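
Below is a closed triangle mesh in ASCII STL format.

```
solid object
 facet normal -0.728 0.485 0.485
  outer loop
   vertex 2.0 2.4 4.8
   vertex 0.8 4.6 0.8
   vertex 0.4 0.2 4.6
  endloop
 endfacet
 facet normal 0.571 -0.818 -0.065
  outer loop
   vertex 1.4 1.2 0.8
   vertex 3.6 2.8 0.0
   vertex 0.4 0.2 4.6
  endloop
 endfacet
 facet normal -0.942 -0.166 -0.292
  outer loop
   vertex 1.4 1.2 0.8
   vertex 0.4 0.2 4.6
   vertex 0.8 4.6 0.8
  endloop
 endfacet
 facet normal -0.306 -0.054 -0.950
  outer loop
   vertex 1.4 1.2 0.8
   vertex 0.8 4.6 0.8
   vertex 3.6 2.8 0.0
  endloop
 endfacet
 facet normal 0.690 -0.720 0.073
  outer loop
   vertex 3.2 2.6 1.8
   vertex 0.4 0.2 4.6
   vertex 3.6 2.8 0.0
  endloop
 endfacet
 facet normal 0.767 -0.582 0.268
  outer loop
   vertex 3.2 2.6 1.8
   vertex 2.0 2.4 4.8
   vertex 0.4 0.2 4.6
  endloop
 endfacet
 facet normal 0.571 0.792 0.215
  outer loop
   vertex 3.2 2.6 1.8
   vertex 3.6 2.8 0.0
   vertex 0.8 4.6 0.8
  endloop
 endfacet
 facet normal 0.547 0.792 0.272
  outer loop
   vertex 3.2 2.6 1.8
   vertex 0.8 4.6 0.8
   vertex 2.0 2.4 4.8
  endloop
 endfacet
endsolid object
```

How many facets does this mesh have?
8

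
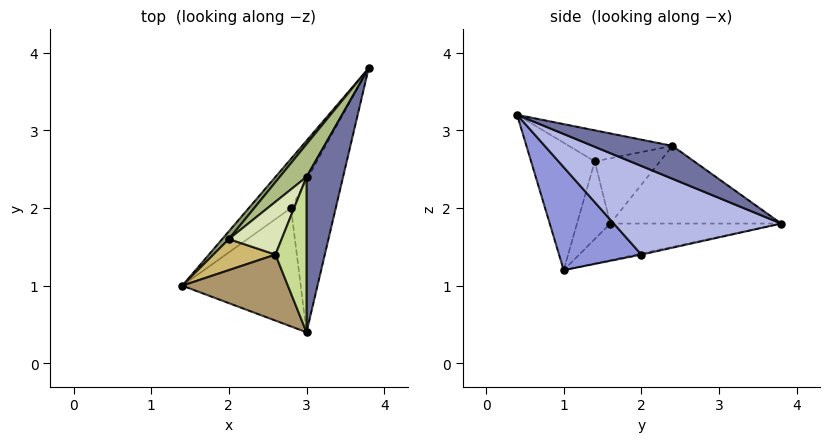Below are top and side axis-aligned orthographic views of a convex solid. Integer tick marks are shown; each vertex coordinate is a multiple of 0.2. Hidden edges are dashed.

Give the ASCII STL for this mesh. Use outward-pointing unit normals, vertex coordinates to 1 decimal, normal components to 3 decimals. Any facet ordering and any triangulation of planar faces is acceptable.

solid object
 facet normal 0.662 0.147 0.735
  outer loop
   vertex 3.0 2.4 2.8
   vertex 3.0 0.4 3.2
   vertex 3.8 3.8 1.8
  endloop
 endfacet
 facet normal -0.026 0.230 -0.973
  outer loop
   vertex 2.8 2.0 1.4
   vertex 1.4 1.0 1.2
   vertex 3.8 3.8 1.8
  endloop
 endfacet
 facet normal 0.520 -0.609 -0.599
  outer loop
   vertex 2.8 2.0 1.4
   vertex 3.0 0.4 3.2
   vertex 1.4 1.0 1.2
  endloop
 endfacet
 facet normal 0.830 -0.368 -0.419
  outer loop
   vertex 2.8 2.0 1.4
   vertex 3.8 3.8 1.8
   vertex 3.0 0.4 3.2
  endloop
 endfacet
 facet normal -0.766 0.627 0.139
  outer loop
   vertex 2.0 1.6 1.8
   vertex 3.8 3.8 1.8
   vertex 1.4 1.0 1.2
  endloop
 endfacet
 facet normal -0.748 0.612 0.258
  outer loop
   vertex 2.0 1.6 1.8
   vertex 3.0 2.4 2.8
   vertex 3.8 3.8 1.8
  endloop
 endfacet
 facet normal -0.700 0.140 0.700
  outer loop
   vertex 2.6 1.4 2.6
   vertex 3.0 0.4 3.2
   vertex 3.0 2.4 2.8
  endloop
 endfacet
 facet normal -0.764 0.182 0.619
  outer loop
   vertex 2.6 1.4 2.6
   vertex 3.0 2.4 2.8
   vertex 2.0 1.6 1.8
  endloop
 endfacet
 facet normal -0.768 0.075 0.637
  outer loop
   vertex 2.6 1.4 2.6
   vertex 1.4 1.0 1.2
   vertex 3.0 0.4 3.2
  endloop
 endfacet
 facet normal -0.772 0.154 0.617
  outer loop
   vertex 2.6 1.4 2.6
   vertex 2.0 1.6 1.8
   vertex 1.4 1.0 1.2
  endloop
 endfacet
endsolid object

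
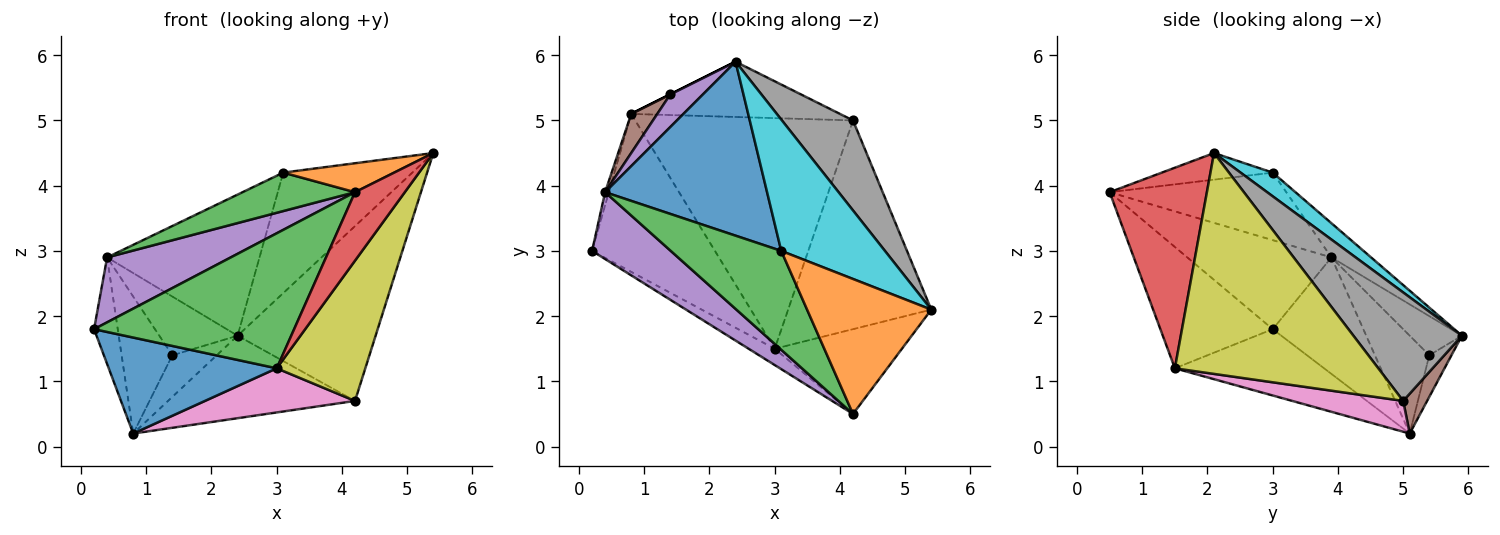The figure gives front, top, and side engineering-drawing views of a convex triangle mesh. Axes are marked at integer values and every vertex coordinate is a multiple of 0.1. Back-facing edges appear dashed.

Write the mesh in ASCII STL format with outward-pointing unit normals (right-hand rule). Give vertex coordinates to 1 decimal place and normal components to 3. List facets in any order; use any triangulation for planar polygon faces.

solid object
 facet normal -0.419 -0.472 -0.776
  outer loop
   vertex 3.0 1.5 1.2
   vertex 0.2 3.0 1.8
   vertex 0.8 5.1 0.2
  endloop
 endfacet
 facet normal -0.967 0.253 -0.031
  outer loop
   vertex 0.4 3.9 2.9
   vertex 0.8 5.1 0.2
   vertex 0.2 3.0 1.8
  endloop
 endfacet
 facet normal -0.487 -0.867 -0.105
  outer loop
   vertex 4.2 0.5 3.9
   vertex 0.2 3.0 1.8
   vertex 3.0 1.5 1.2
  endloop
 endfacet
 facet normal 0.775 -0.397 -0.492
  outer loop
   vertex 4.2 0.5 3.9
   vertex 3.0 1.5 1.2
   vertex 5.4 2.1 4.5
  endloop
 endfacet
 facet normal -0.630 -0.541 0.557
  outer loop
   vertex 4.2 0.5 3.9
   vertex 0.4 3.9 2.9
   vertex 0.2 3.0 1.8
  endloop
 endfacet
 facet normal 0.106 0.826 -0.553
  outer loop
   vertex 4.2 5.0 0.7
   vertex 0.8 5.1 0.2
   vertex 2.4 5.9 1.7
  endloop
 endfacet
 facet normal 0.138 -0.186 -0.973
  outer loop
   vertex 4.2 5.0 0.7
   vertex 3.0 1.5 1.2
   vertex 0.8 5.1 0.2
  endloop
 endfacet
 facet normal 0.573 0.729 0.375
  outer loop
   vertex 4.2 5.0 0.7
   vertex 2.4 5.9 1.7
   vertex 5.4 2.1 4.5
  endloop
 endfacet
 facet normal 0.788 -0.343 -0.511
  outer loop
   vertex 4.2 5.0 0.7
   vertex 5.4 2.1 4.5
   vertex 3.0 1.5 1.2
  endloop
 endfacet
 facet normal 0.166 0.667 0.727
  outer loop
   vertex 3.1 3.0 4.2
   vertex 5.4 2.1 4.5
   vertex 2.4 5.9 1.7
  endloop
 endfacet
 facet normal -0.162 0.622 0.766
  outer loop
   vertex 3.1 3.0 4.2
   vertex 2.4 5.9 1.7
   vertex 0.4 3.9 2.9
  endloop
 endfacet
 facet normal -0.205 -0.205 0.957
  outer loop
   vertex 3.1 3.0 4.2
   vertex 4.2 0.5 3.9
   vertex 5.4 2.1 4.5
  endloop
 endfacet
 facet normal -0.495 -0.315 0.810
  outer loop
   vertex 3.1 3.0 4.2
   vertex 0.4 3.9 2.9
   vertex 4.2 0.5 3.9
  endloop
 endfacet
 facet normal -0.447 0.894 0.000
  outer loop
   vertex 1.4 5.4 1.4
   vertex 2.4 5.9 1.7
   vertex 0.8 5.1 0.2
  endloop
 endfacet
 facet normal -0.504 0.755 0.420
  outer loop
   vertex 1.4 5.4 1.4
   vertex 0.4 3.9 2.9
   vertex 2.4 5.9 1.7
  endloop
 endfacet
 facet normal -0.718 0.670 0.191
  outer loop
   vertex 1.4 5.4 1.4
   vertex 0.8 5.1 0.2
   vertex 0.4 3.9 2.9
  endloop
 endfacet
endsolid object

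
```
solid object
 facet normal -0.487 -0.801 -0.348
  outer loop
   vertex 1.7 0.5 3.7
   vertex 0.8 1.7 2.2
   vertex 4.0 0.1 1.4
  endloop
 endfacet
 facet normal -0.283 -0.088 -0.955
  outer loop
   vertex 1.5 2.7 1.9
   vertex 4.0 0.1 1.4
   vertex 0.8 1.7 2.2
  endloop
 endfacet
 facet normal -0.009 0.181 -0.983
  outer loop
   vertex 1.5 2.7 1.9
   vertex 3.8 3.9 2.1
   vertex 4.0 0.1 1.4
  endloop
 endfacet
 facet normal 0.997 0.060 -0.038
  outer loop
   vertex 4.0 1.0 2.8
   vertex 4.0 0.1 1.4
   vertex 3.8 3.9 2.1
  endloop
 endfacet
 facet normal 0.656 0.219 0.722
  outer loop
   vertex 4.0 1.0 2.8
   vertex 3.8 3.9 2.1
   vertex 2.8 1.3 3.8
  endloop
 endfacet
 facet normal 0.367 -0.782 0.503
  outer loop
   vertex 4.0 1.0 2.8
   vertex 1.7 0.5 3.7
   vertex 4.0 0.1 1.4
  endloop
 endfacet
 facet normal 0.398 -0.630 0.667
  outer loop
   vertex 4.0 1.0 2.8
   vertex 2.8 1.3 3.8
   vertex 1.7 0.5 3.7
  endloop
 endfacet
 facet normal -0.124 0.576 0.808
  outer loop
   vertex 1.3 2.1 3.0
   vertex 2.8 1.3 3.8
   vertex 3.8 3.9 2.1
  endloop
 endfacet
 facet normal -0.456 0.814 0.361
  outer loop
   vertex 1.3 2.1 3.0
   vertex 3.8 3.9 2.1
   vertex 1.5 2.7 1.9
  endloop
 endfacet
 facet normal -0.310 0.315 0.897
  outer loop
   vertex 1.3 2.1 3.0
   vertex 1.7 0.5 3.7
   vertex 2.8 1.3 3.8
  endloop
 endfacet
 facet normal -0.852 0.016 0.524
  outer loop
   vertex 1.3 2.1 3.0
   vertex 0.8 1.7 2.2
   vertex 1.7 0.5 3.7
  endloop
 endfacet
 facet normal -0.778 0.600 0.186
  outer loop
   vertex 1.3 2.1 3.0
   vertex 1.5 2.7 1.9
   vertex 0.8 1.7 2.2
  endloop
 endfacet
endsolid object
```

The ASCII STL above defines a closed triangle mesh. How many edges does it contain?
18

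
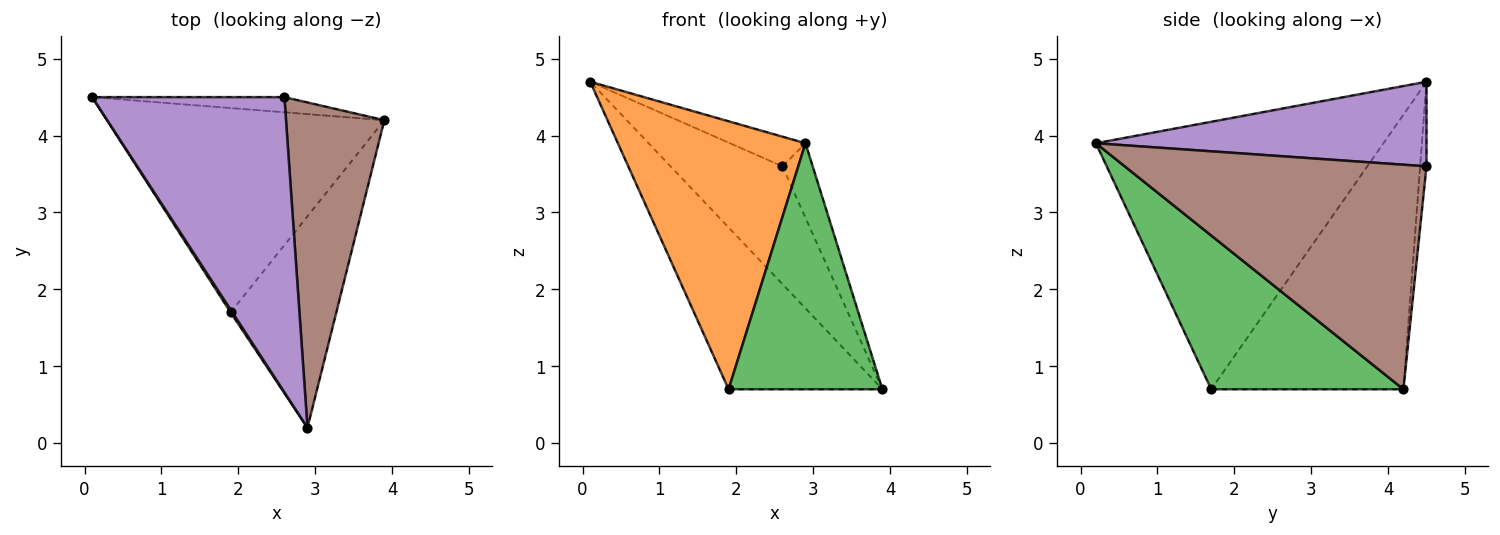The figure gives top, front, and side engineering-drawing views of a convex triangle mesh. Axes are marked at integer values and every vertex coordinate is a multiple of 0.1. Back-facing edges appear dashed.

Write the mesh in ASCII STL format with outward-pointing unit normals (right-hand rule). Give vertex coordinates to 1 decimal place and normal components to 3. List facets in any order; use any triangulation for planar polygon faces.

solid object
 facet normal -0.613 0.491 -0.619
  outer loop
   vertex 1.9 1.7 0.7
   vertex 0.1 4.5 4.7
   vertex 3.9 4.2 0.7
  endloop
 endfacet
 facet normal -0.838 -0.546 0.006
  outer loop
   vertex 1.9 1.7 0.7
   vertex 2.9 0.2 3.9
   vertex 0.1 4.5 4.7
  endloop
 endfacet
 facet normal 0.688 -0.550 -0.473
  outer loop
   vertex 1.9 1.7 0.7
   vertex 3.9 4.2 0.7
   vertex 2.9 0.2 3.9
  endloop
 endfacet
 facet normal -0.056 0.990 -0.128
  outer loop
   vertex 2.6 4.5 3.6
   vertex 3.9 4.2 0.7
   vertex 0.1 4.5 4.7
  endloop
 endfacet
 facet normal 0.401 0.092 0.911
  outer loop
   vertex 2.6 4.5 3.6
   vertex 0.1 4.5 4.7
   vertex 2.9 0.2 3.9
  endloop
 endfacet
 facet normal 0.912 0.092 0.399
  outer loop
   vertex 2.6 4.5 3.6
   vertex 2.9 0.2 3.9
   vertex 3.9 4.2 0.7
  endloop
 endfacet
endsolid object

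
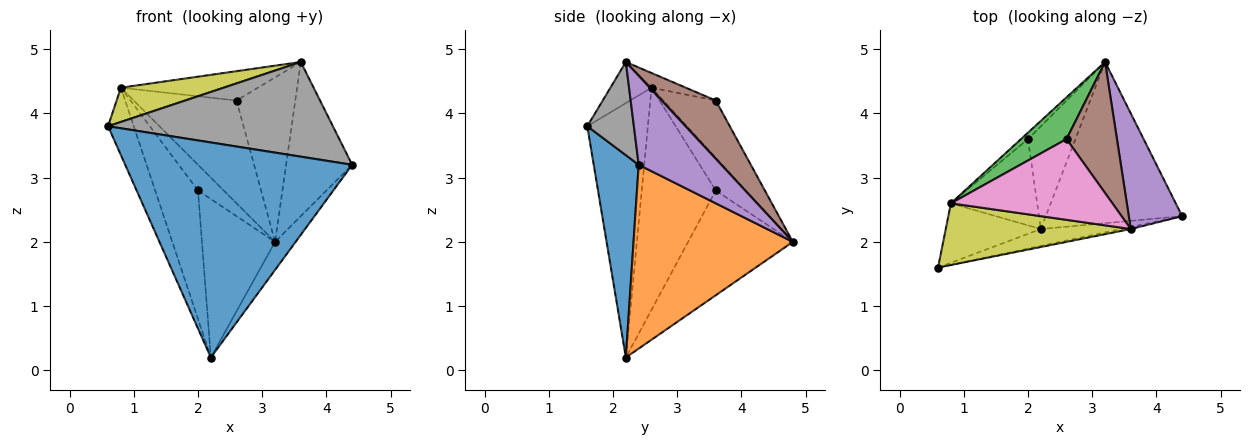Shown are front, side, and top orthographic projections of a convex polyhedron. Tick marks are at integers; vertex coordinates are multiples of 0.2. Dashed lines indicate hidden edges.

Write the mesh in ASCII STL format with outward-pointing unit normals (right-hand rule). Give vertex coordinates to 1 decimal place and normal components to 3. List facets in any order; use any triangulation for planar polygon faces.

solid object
 facet normal 0.194 -0.978 -0.077
  outer loop
   vertex 2.2 2.2 0.2
   vertex 4.4 2.4 3.2
   vertex 0.6 1.6 3.8
  endloop
 endfacet
 facet normal 0.799 0.103 -0.593
  outer loop
   vertex 2.2 2.2 0.2
   vertex 3.2 4.8 2.0
   vertex 4.4 2.4 3.2
  endloop
 endfacet
 facet normal -0.427 0.838 0.340
  outer loop
   vertex 0.8 2.6 4.4
   vertex 2.6 3.6 4.2
   vertex 3.2 4.8 2.0
  endloop
 endfacet
 facet normal -0.870 0.369 -0.325
  outer loop
   vertex 0.8 2.6 4.4
   vertex 2.2 2.2 0.2
   vertex 0.6 1.6 3.8
  endloop
 endfacet
 facet normal 0.707 0.566 0.424
  outer loop
   vertex 3.6 2.2 4.8
   vertex 4.4 2.4 3.2
   vertex 3.2 4.8 2.0
  endloop
 endfacet
 facet normal 0.585 0.634 0.506
  outer loop
   vertex 3.6 2.2 4.8
   vertex 3.2 4.8 2.0
   vertex 2.6 3.6 4.2
  endloop
 endfacet
 facet normal -0.085 0.341 0.936
  outer loop
   vertex 3.6 2.2 4.8
   vertex 2.6 3.6 4.2
   vertex 0.8 2.6 4.4
  endloop
 endfacet
 facet normal 0.203 -0.979 -0.021
  outer loop
   vertex 3.6 2.2 4.8
   vertex 0.6 1.6 3.8
   vertex 4.4 2.4 3.2
  endloop
 endfacet
 facet normal -0.191 -0.477 0.858
  outer loop
   vertex 3.6 2.2 4.8
   vertex 0.8 2.6 4.4
   vertex 0.6 1.6 3.8
  endloop
 endfacet
 facet normal -0.769 0.537 -0.348
  outer loop
   vertex 2.0 3.6 2.8
   vertex 3.2 4.8 2.0
   vertex 2.2 2.2 0.2
  endloop
 endfacet
 facet normal -0.749 0.642 -0.161
  outer loop
   vertex 2.0 3.6 2.8
   vertex 0.8 2.6 4.4
   vertex 3.2 4.8 2.0
  endloop
 endfacet
 facet normal -0.820 0.475 -0.319
  outer loop
   vertex 2.0 3.6 2.8
   vertex 2.2 2.2 0.2
   vertex 0.8 2.6 4.4
  endloop
 endfacet
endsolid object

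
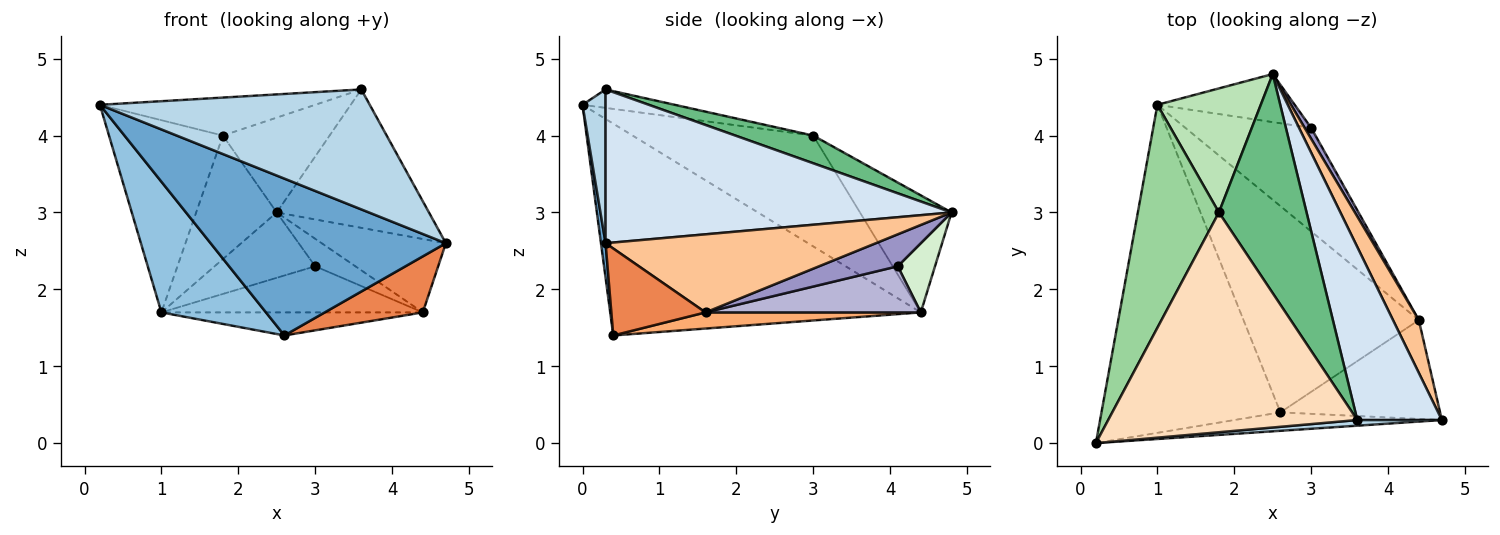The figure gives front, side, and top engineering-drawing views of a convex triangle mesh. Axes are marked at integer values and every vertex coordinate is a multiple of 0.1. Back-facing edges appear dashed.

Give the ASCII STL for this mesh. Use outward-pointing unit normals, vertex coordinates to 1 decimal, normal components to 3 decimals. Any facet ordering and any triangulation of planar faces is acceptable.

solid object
 facet normal 0.019 -0.993 -0.117
  outer loop
   vertex 2.6 0.4 1.4
   vertex 4.7 0.3 2.6
   vertex 0.2 0.0 4.4
  endloop
 endfacet
 facet normal -0.740 -0.249 -0.625
  outer loop
   vertex 1.0 4.4 1.7
   vertex 2.6 0.4 1.4
   vertex 0.2 0.0 4.4
  endloop
 endfacet
 facet normal 0.085 -0.995 0.047
  outer loop
   vertex 3.6 0.3 4.6
   vertex 0.2 0.0 4.4
   vertex 4.7 0.3 2.6
  endloop
 endfacet
 facet normal 0.818 0.360 0.450
  outer loop
   vertex 3.6 0.3 4.6
   vertex 4.7 0.3 2.6
   vertex 2.5 4.8 3.0
  endloop
 endfacet
 facet normal 0.428 -0.446 -0.786
  outer loop
   vertex 4.4 1.6 1.7
   vertex 4.7 0.3 2.6
   vertex 2.6 0.4 1.4
  endloop
 endfacet
 facet normal 0.091 0.111 -0.990
  outer loop
   vertex 4.4 1.6 1.7
   vertex 2.6 0.4 1.4
   vertex 1.0 4.4 1.7
  endloop
 endfacet
 facet normal 0.870 0.400 0.288
  outer loop
   vertex 4.4 1.6 1.7
   vertex 2.5 4.8 3.0
   vertex 4.7 0.3 2.6
  endloop
 endfacet
 facet normal -0.073 0.170 0.983
  outer loop
   vertex 1.8 3.0 4.0
   vertex 0.2 0.0 4.4
   vertex 3.6 0.3 4.6
  endloop
 endfacet
 facet normal 0.278 0.381 0.881
  outer loop
   vertex 1.8 3.0 4.0
   vertex 3.6 0.3 4.6
   vertex 2.5 4.8 3.0
  endloop
 endfacet
 facet normal -0.719 0.454 0.526
  outer loop
   vertex 1.8 3.0 4.0
   vertex 1.0 4.4 1.7
   vertex 0.2 0.0 4.4
  endloop
 endfacet
 facet normal -0.626 0.550 0.553
  outer loop
   vertex 1.8 3.0 4.0
   vertex 2.5 4.8 3.0
   vertex 1.0 4.4 1.7
  endloop
 endfacet
 facet normal 0.286 0.772 -0.568
  outer loop
   vertex 3.0 4.1 2.3
   vertex 1.0 4.4 1.7
   vertex 2.5 4.8 3.0
  endloop
 endfacet
 facet normal 0.876 0.448 0.178
  outer loop
   vertex 3.0 4.1 2.3
   vertex 2.5 4.8 3.0
   vertex 4.4 1.6 1.7
  endloop
 endfacet
 facet normal 0.318 0.386 -0.866
  outer loop
   vertex 3.0 4.1 2.3
   vertex 4.4 1.6 1.7
   vertex 1.0 4.4 1.7
  endloop
 endfacet
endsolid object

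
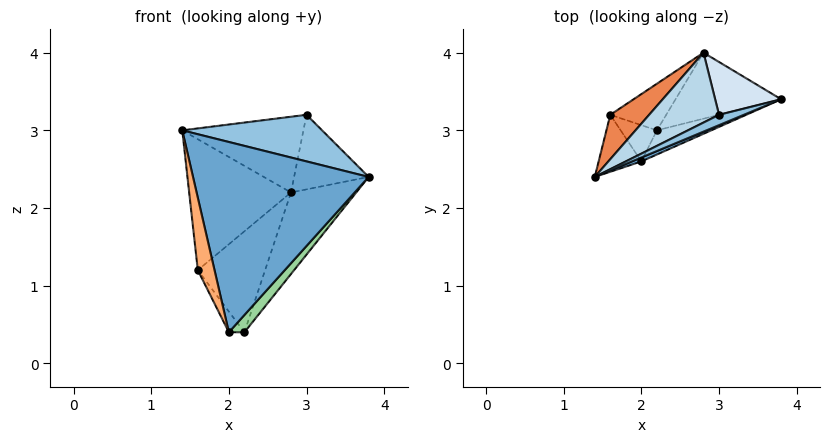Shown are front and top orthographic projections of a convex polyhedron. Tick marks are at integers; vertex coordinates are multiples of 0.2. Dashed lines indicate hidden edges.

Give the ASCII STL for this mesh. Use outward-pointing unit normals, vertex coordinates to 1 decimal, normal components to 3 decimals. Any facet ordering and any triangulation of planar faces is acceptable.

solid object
 facet normal 0.389 -0.921 0.019
  outer loop
   vertex 2.0 2.6 0.4
   vertex 3.8 3.4 2.4
   vertex 1.4 2.4 3.0
  endloop
 endfacet
 facet normal 0.419 -0.887 0.197
  outer loop
   vertex 3.0 3.2 3.2
   vertex 1.4 2.4 3.0
   vertex 3.8 3.4 2.4
  endloop
 endfacet
 facet normal -0.412 0.670 0.618
  outer loop
   vertex 3.0 3.2 3.2
   vertex 2.8 4.0 2.2
   vertex 1.4 2.4 3.0
  endloop
 endfacet
 facet normal 0.350 0.764 0.541
  outer loop
   vertex 3.0 3.2 3.2
   vertex 3.8 3.4 2.4
   vertex 2.8 4.0 2.2
  endloop
 endfacet
 facet normal -0.669 0.704 0.239
  outer loop
   vertex 1.6 3.2 1.2
   vertex 1.4 2.4 3.0
   vertex 2.8 4.0 2.2
  endloop
 endfacet
 facet normal -0.924 -0.301 -0.236
  outer loop
   vertex 1.6 3.2 1.2
   vertex 2.0 2.6 0.4
   vertex 1.4 2.4 3.0
  endloop
 endfacet
 facet normal -0.248 0.880 -0.406
  outer loop
   vertex 2.2 3.0 0.4
   vertex 1.6 3.2 1.2
   vertex 2.8 4.0 2.2
  endloop
 endfacet
 facet normal -0.704 0.352 -0.616
  outer loop
   vertex 2.2 3.0 0.4
   vertex 2.0 2.6 0.4
   vertex 1.6 3.2 1.2
  endloop
 endfacet
 facet normal 0.510 0.669 -0.541
  outer loop
   vertex 2.2 3.0 0.4
   vertex 2.8 4.0 2.2
   vertex 3.8 3.4 2.4
  endloop
 endfacet
 facet normal 0.758 -0.379 -0.531
  outer loop
   vertex 2.2 3.0 0.4
   vertex 3.8 3.4 2.4
   vertex 2.0 2.6 0.4
  endloop
 endfacet
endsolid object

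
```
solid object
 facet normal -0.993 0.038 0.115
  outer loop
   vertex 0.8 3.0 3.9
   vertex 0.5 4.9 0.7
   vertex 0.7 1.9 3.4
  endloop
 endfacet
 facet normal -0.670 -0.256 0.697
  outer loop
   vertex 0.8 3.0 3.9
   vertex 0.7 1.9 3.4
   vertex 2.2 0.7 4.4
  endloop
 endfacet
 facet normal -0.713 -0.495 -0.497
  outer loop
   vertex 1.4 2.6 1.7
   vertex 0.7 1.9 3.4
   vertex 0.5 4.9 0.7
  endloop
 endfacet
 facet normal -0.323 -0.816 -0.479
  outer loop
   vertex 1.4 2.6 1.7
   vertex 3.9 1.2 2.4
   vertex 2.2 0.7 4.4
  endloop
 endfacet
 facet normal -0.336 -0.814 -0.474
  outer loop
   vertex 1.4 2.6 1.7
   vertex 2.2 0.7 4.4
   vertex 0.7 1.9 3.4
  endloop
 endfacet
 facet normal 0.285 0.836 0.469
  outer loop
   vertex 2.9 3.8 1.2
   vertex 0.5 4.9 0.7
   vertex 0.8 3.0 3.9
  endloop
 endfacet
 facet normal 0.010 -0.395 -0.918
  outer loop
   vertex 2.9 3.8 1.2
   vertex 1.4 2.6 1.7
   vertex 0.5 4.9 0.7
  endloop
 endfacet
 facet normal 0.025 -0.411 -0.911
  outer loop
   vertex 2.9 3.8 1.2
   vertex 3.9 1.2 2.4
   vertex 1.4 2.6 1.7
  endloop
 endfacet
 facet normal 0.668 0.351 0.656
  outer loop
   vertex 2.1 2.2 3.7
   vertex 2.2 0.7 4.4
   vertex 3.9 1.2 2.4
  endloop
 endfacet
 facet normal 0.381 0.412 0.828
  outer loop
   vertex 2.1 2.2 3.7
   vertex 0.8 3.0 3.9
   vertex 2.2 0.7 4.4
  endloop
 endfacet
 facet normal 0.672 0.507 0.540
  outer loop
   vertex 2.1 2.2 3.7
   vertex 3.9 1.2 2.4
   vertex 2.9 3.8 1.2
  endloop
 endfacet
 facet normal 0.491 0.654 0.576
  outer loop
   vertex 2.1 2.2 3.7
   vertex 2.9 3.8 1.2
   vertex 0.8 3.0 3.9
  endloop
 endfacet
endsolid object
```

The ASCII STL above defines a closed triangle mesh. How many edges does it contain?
18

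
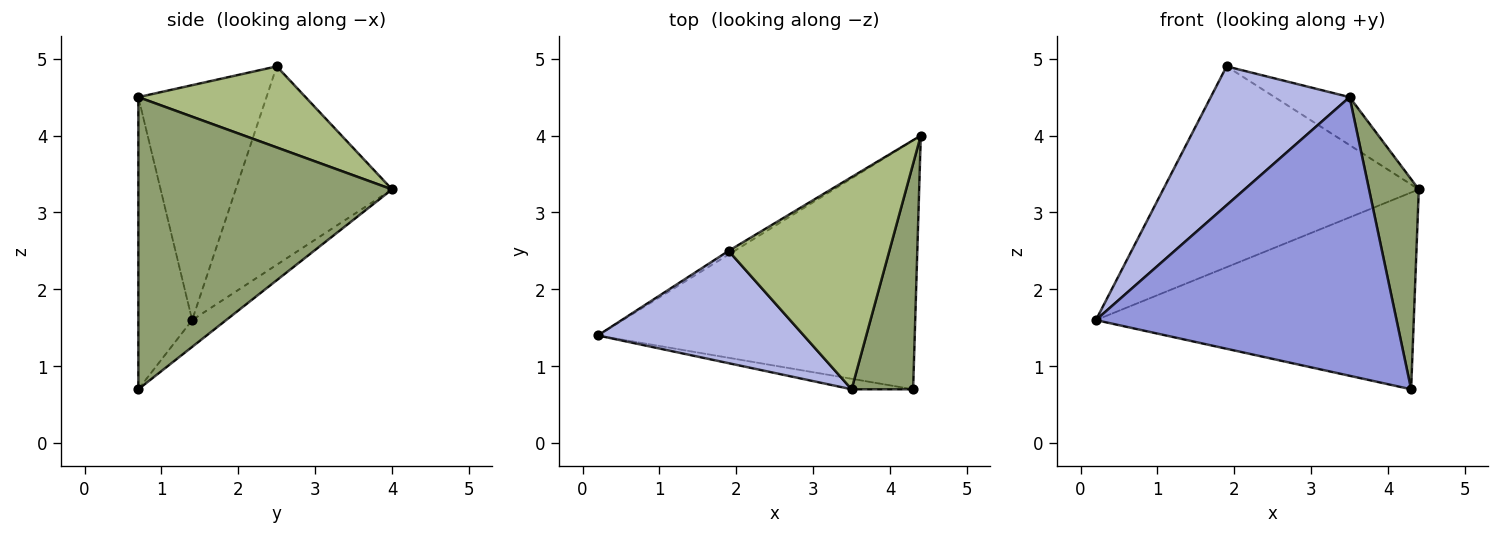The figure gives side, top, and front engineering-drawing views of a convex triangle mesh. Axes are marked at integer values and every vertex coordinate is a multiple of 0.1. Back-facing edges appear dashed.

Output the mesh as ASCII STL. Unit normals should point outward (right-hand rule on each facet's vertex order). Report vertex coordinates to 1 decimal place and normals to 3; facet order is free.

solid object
 facet normal -0.066 0.619 -0.783
  outer loop
   vertex 4.3 0.7 0.7
   vertex 0.2 1.4 1.6
   vertex 4.4 4.0 3.3
  endloop
 endfacet
 facet normal -0.522 0.853 -0.016
  outer loop
   vertex 1.9 2.5 4.9
   vertex 4.4 4.0 3.3
   vertex 0.2 1.4 1.6
  endloop
 endfacet
 facet normal -0.176 -0.984 -0.037
  outer loop
   vertex 3.5 0.7 4.5
   vertex 0.2 1.4 1.6
   vertex 4.3 0.7 0.7
  endloop
 endfacet
 facet normal -0.583 -0.632 0.511
  outer loop
   vertex 3.5 0.7 4.5
   vertex 1.9 2.5 4.9
   vertex 0.2 1.4 1.6
  endloop
 endfacet
 facet normal 0.961 -0.189 0.202
  outer loop
   vertex 3.5 0.7 4.5
   vertex 4.3 0.7 0.7
   vertex 4.4 4.0 3.3
  endloop
 endfacet
 facet normal 0.441 0.198 0.875
  outer loop
   vertex 3.5 0.7 4.5
   vertex 4.4 4.0 3.3
   vertex 1.9 2.5 4.9
  endloop
 endfacet
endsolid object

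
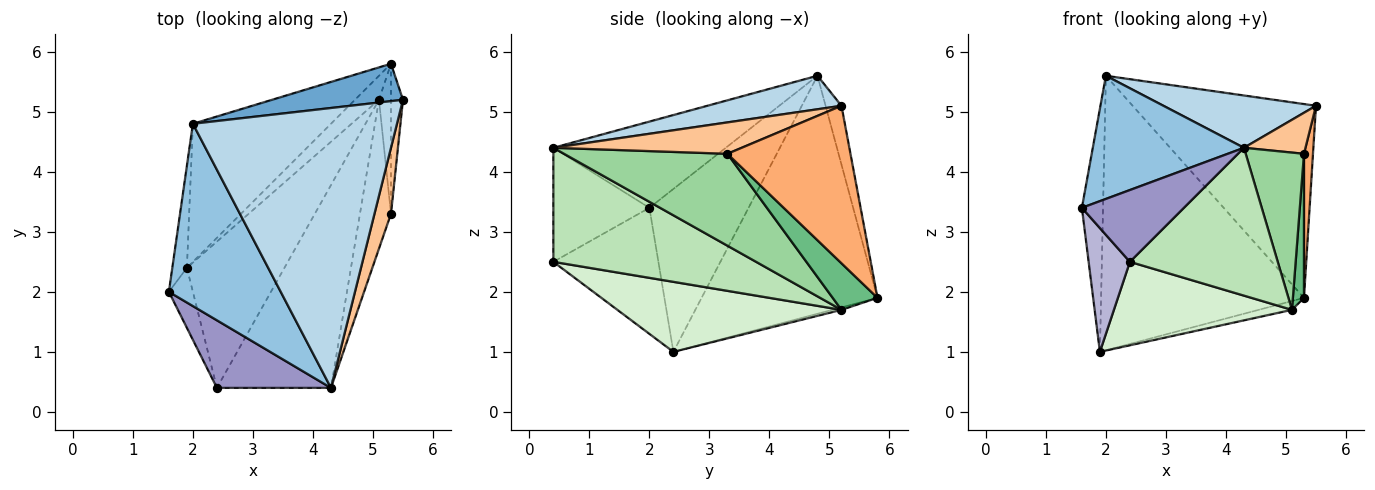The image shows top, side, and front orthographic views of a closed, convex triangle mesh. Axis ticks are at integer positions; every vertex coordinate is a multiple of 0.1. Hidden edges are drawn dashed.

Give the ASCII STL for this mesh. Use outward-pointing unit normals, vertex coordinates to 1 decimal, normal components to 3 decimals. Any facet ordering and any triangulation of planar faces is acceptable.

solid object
 facet normal -0.085 0.978 0.189
  outer loop
   vertex 5.3 5.8 1.9
   vertex 2.0 4.8 5.6
   vertex 5.5 5.2 5.1
  endloop
 endfacet
 facet normal -0.538 -0.472 0.698
  outer loop
   vertex 4.3 0.4 4.4
   vertex 2.0 4.8 5.6
   vertex 1.6 2.0 3.4
  endloop
 endfacet
 facet normal 0.159 -0.181 0.970
  outer loop
   vertex 4.3 0.4 4.4
   vertex 5.5 5.2 5.1
   vertex 2.0 4.8 5.6
  endloop
 endfacet
 facet normal -0.974 0.208 -0.087
  outer loop
   vertex 1.9 2.4 1.0
   vertex 1.6 2.0 3.4
   vertex 2.0 4.8 5.6
  endloop
 endfacet
 facet normal -0.612 0.706 -0.355
  outer loop
   vertex 1.9 2.4 1.0
   vertex 2.0 4.8 5.6
   vertex 5.3 5.8 1.9
  endloop
 endfacet
 facet normal 0.994 -0.073 -0.076
  outer loop
   vertex 5.3 3.3 4.3
   vertex 5.3 5.8 1.9
   vertex 5.5 5.2 5.1
  endloop
 endfacet
 facet normal 0.850 -0.278 0.447
  outer loop
   vertex 5.3 3.3 4.3
   vertex 5.5 5.2 5.1
   vertex 4.3 0.4 4.4
  endloop
 endfacet
 facet normal -0.096 0.343 -0.934
  outer loop
   vertex 5.1 5.2 1.7
   vertex 1.9 2.4 1.0
   vertex 5.3 5.8 1.9
  endloop
 endfacet
 facet normal 0.942 -0.233 -0.243
  outer loop
   vertex 5.1 5.2 1.7
   vertex 5.3 5.8 1.9
   vertex 5.3 3.3 4.3
  endloop
 endfacet
 facet normal 0.898 -0.320 -0.303
  outer loop
   vertex 5.1 5.2 1.7
   vertex 5.3 3.3 4.3
   vertex 4.3 0.4 4.4
  endloop
 endfacet
 facet normal 0.628 -0.458 -0.628
  outer loop
   vertex 2.4 0.4 2.5
   vertex 5.1 5.2 1.7
   vertex 4.3 0.4 4.4
  endloop
 endfacet
 facet normal 0.529 -0.420 -0.737
  outer loop
   vertex 2.4 0.4 2.5
   vertex 1.9 2.4 1.0
   vertex 5.1 5.2 1.7
  endloop
 endfacet
 facet normal -0.565 -0.601 0.565
  outer loop
   vertex 2.4 0.4 2.5
   vertex 4.3 0.4 4.4
   vertex 1.6 2.0 3.4
  endloop
 endfacet
 facet normal -0.916 -0.360 -0.175
  outer loop
   vertex 2.4 0.4 2.5
   vertex 1.6 2.0 3.4
   vertex 1.9 2.4 1.0
  endloop
 endfacet
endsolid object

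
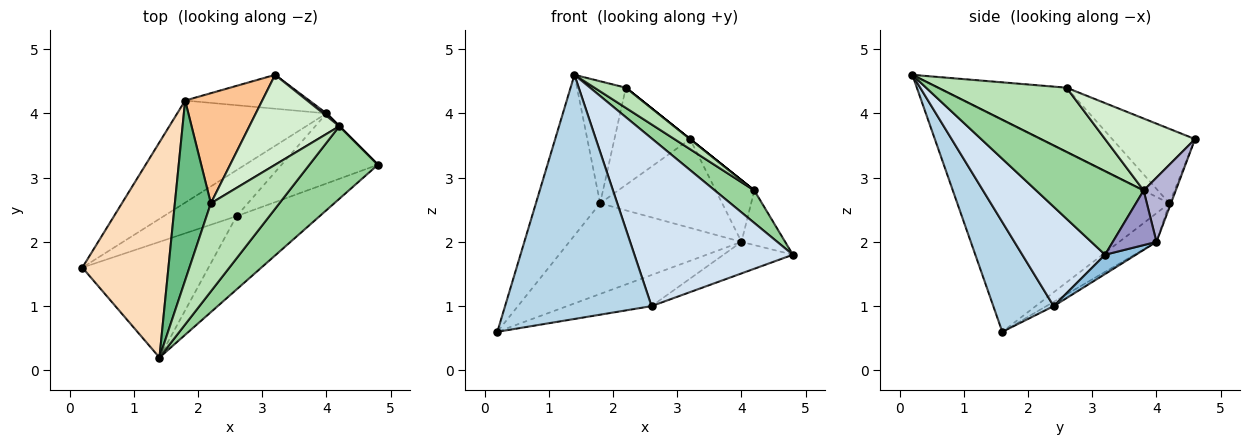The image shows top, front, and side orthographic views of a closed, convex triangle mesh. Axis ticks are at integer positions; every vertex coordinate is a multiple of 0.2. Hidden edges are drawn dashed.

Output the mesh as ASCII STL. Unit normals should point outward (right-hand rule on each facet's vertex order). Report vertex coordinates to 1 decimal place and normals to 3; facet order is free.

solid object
 facet normal -0.049 0.560 -0.827
  outer loop
   vertex 2.6 2.4 1.0
   vertex 0.2 1.6 0.6
   vertex 4.0 4.0 2.0
  endloop
 endfacet
 facet normal 0.179 0.404 -0.897
  outer loop
   vertex 2.6 2.4 1.0
   vertex 4.0 4.0 2.0
   vertex 4.8 3.2 1.8
  endloop
 endfacet
 facet normal 0.349 -0.847 -0.401
  outer loop
   vertex 2.6 2.4 1.0
   vertex 1.4 0.2 4.6
   vertex 0.2 1.6 0.6
  endloop
 endfacet
 facet normal 0.432 -0.826 -0.361
  outer loop
   vertex 2.6 2.4 1.0
   vertex 4.8 3.2 1.8
   vertex 1.4 0.2 4.6
  endloop
 endfacet
 facet normal -0.142 0.657 -0.740
  outer loop
   vertex 1.8 4.2 2.6
   vertex 4.0 4.0 2.0
   vertex 0.2 1.6 0.6
  endloop
 endfacet
 facet normal -0.012 0.934 -0.356
  outer loop
   vertex 1.8 4.2 2.6
   vertex 3.2 4.6 3.6
   vertex 4.0 4.0 2.0
  endloop
 endfacet
 facet normal -0.587 0.536 0.607
  outer loop
   vertex 1.8 4.2 2.6
   vertex 2.2 2.6 4.4
   vertex 3.2 4.6 3.6
  endloop
 endfacet
 facet normal -0.892 0.270 0.362
  outer loop
   vertex 1.8 4.2 2.6
   vertex 0.2 1.6 0.6
   vertex 1.4 0.2 4.6
  endloop
 endfacet
 facet normal -0.828 0.315 0.464
  outer loop
   vertex 1.8 4.2 2.6
   vertex 1.4 0.2 4.6
   vertex 2.2 2.6 4.4
  endloop
 endfacet
 facet normal 0.744 -0.273 0.610
  outer loop
   vertex 4.2 3.8 2.8
   vertex 1.4 0.2 4.6
   vertex 4.8 3.2 1.8
  endloop
 endfacet
 facet normal 0.675 -0.165 0.720
  outer loop
   vertex 4.2 3.8 2.8
   vertex 2.2 2.6 4.4
   vertex 1.4 0.2 4.6
  endloop
 endfacet
 facet normal 0.625 0.000 0.781
  outer loop
   vertex 4.2 3.8 2.8
   vertex 3.2 4.6 3.6
   vertex 2.2 2.6 4.4
  endloop
 endfacet
 facet normal 0.707 0.707 0.000
  outer loop
   vertex 4.2 3.8 2.8
   vertex 4.8 3.2 1.8
   vertex 4.0 4.0 2.0
  endloop
 endfacet
 facet normal 0.640 0.768 0.032
  outer loop
   vertex 4.2 3.8 2.8
   vertex 4.0 4.0 2.0
   vertex 3.2 4.6 3.6
  endloop
 endfacet
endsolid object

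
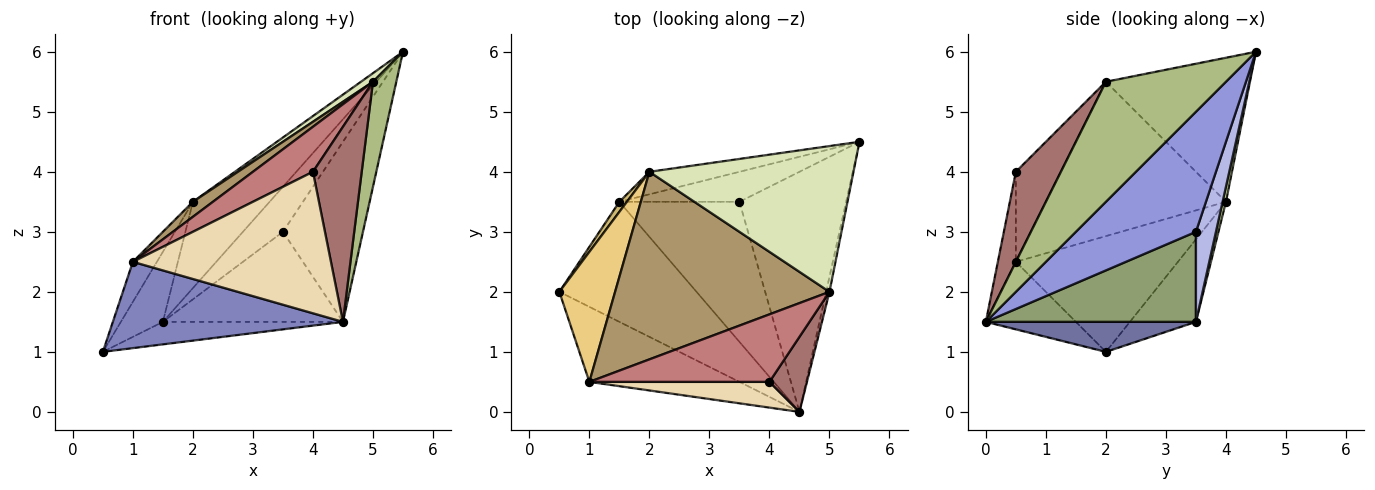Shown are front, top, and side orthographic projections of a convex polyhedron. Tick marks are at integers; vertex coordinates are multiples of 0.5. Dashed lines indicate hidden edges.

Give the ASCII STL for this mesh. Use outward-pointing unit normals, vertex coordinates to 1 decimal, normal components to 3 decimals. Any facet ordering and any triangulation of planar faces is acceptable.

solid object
 facet normal 0.210 0.180 -0.961
  outer loop
   vertex 1.5 3.5 1.5
   vertex 4.5 0.0 1.5
   vertex 0.5 2.0 1.0
  endloop
 endfacet
 facet normal -0.283 -0.724 -0.629
  outer loop
   vertex 1.0 0.5 2.5
   vertex 0.5 2.0 1.0
   vertex 4.5 0.0 1.5
  endloop
 endfacet
 facet normal 0.669 0.446 -0.595
  outer loop
   vertex 3.5 3.5 3.0
   vertex 5.5 4.5 6.0
   vertex 4.5 0.0 1.5
  endloop
 endfacet
 facet normal 0.384 0.768 -0.512
  outer loop
   vertex 3.5 3.5 3.0
   vertex 1.5 3.5 1.5
   vertex 5.5 4.5 6.0
  endloop
 endfacet
 facet normal 0.534 0.457 -0.711
  outer loop
   vertex 3.5 3.5 3.0
   vertex 4.5 0.0 1.5
   vertex 1.5 3.5 1.5
  endloop
 endfacet
 facet normal 0.981 -0.191 -0.027
  outer loop
   vertex 5.0 2.0 5.5
   vertex 4.5 0.0 1.5
   vertex 5.5 4.5 6.0
  endloop
 endfacet
 facet normal 0.042 0.967 -0.252
  outer loop
   vertex 2.0 4.0 3.5
   vertex 5.5 4.5 6.0
   vertex 1.5 3.5 1.5
  endloop
 endfacet
 facet normal -0.576 -0.048 0.816
  outer loop
   vertex 2.0 4.0 3.5
   vertex 5.0 2.0 5.5
   vertex 5.5 4.5 6.0
  endloop
 endfacet
 facet normal -0.583 -0.065 0.810
  outer loop
   vertex 2.0 4.0 3.5
   vertex 1.0 0.5 2.5
   vertex 5.0 2.0 5.5
  endloop
 endfacet
 facet normal -0.841 0.535 0.076
  outer loop
   vertex 2.0 4.0 3.5
   vertex 1.5 3.5 1.5
   vertex 0.5 2.0 1.0
  endloop
 endfacet
 facet normal -0.893 0.132 0.430
  outer loop
   vertex 2.0 4.0 3.5
   vertex 0.5 2.0 1.0
   vertex 1.0 0.5 2.5
  endloop
 endfacet
 facet normal -0.089 -0.980 0.178
  outer loop
   vertex 4.0 0.5 4.0
   vertex 1.0 0.5 2.5
   vertex 4.5 0.0 1.5
  endloop
 endfacet
 facet normal 0.653 -0.707 0.272
  outer loop
   vertex 4.0 0.5 4.0
   vertex 4.5 0.0 1.5
   vertex 5.0 2.0 5.5
  endloop
 endfacet
 facet normal -0.384 -0.512 0.768
  outer loop
   vertex 4.0 0.5 4.0
   vertex 5.0 2.0 5.5
   vertex 1.0 0.5 2.5
  endloop
 endfacet
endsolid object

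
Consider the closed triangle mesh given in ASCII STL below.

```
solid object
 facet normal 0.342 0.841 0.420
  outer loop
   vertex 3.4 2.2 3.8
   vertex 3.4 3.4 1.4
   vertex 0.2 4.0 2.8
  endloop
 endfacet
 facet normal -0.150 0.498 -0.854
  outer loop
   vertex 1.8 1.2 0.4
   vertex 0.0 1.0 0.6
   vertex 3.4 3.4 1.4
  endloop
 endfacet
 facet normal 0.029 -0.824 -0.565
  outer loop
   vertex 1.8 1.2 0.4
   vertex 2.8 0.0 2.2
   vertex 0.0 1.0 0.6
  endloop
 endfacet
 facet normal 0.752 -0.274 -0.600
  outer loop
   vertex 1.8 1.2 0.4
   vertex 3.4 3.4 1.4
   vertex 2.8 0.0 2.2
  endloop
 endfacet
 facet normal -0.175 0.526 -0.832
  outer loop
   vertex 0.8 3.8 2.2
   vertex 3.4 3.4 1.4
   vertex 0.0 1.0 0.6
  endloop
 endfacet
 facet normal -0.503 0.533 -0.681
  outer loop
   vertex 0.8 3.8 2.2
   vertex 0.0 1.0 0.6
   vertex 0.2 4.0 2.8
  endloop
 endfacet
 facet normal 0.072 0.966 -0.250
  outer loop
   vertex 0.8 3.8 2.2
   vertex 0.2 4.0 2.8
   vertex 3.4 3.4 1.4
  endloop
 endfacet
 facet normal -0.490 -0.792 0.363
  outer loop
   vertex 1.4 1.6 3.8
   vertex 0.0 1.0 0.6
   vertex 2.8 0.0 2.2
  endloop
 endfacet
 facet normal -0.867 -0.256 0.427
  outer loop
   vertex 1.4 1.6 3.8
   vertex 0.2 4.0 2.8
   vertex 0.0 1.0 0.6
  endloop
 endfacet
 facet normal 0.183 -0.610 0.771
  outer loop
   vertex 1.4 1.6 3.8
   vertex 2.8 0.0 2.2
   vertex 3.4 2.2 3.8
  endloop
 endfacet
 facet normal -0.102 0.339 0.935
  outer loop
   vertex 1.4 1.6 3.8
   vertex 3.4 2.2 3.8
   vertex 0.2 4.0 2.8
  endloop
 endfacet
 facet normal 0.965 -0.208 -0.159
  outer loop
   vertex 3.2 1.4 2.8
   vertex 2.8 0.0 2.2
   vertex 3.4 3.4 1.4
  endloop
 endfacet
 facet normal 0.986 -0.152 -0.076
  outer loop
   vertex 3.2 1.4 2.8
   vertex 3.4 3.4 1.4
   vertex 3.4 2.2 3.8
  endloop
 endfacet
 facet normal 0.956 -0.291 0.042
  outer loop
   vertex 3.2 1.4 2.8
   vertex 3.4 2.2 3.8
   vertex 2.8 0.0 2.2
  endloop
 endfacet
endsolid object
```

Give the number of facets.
14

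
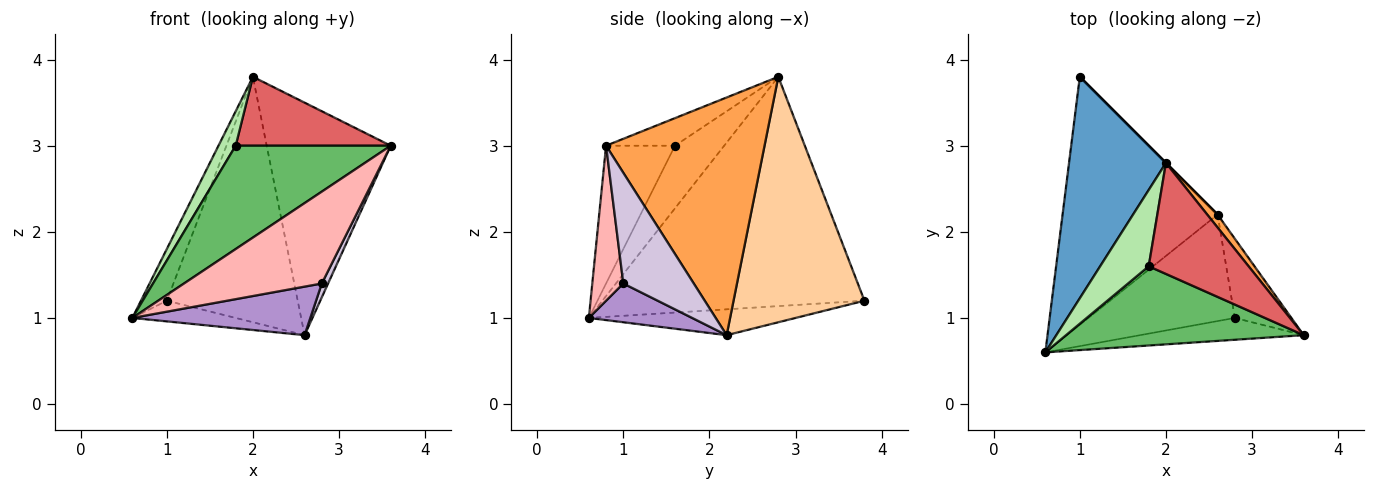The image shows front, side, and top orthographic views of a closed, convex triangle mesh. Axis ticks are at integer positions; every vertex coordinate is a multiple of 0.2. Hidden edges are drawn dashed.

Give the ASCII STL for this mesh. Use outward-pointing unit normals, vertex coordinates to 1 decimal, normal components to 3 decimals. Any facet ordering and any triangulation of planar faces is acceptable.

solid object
 facet normal -0.917 0.090 0.388
  outer loop
   vertex 2.0 2.8 3.8
   vertex 1.0 3.8 1.2
   vertex 0.6 0.6 1.0
  endloop
 endfacet
 facet normal -0.164 0.082 -0.983
  outer loop
   vertex 2.6 2.2 0.8
   vertex 0.6 0.6 1.0
   vertex 1.0 3.8 1.2
  endloop
 endfacet
 facet normal 0.787 0.616 0.034
  outer loop
   vertex 2.6 2.2 0.8
   vertex 2.0 2.8 3.8
   vertex 3.6 0.8 3.0
  endloop
 endfacet
 facet normal 0.707 0.707 0.000
  outer loop
   vertex 2.6 2.2 0.8
   vertex 1.0 3.8 1.2
   vertex 2.0 2.8 3.8
  endloop
 endfacet
 facet normal -0.333 -0.748 0.574
  outer loop
   vertex 1.8 1.6 3.0
   vertex 0.6 0.6 1.0
   vertex 3.6 0.8 3.0
  endloop
 endfacet
 facet normal -0.762 -0.267 0.590
  outer loop
   vertex 1.8 1.6 3.0
   vertex 2.0 2.8 3.8
   vertex 0.6 0.6 1.0
  endloop
 endfacet
 facet normal -0.228 -0.513 0.827
  outer loop
   vertex 1.8 1.6 3.0
   vertex 3.6 0.8 3.0
   vertex 2.0 2.8 3.8
  endloop
 endfacet
 facet normal 0.214 -0.950 -0.226
  outer loop
   vertex 2.8 1.0 1.4
   vertex 3.6 0.8 3.0
   vertex 0.6 0.6 1.0
  endloop
 endfacet
 facet normal 0.234 -0.403 -0.885
  outer loop
   vertex 2.8 1.0 1.4
   vertex 0.6 0.6 1.0
   vertex 2.6 2.2 0.8
  endloop
 endfacet
 facet normal 0.888 -0.079 -0.454
  outer loop
   vertex 2.8 1.0 1.4
   vertex 2.6 2.2 0.8
   vertex 3.6 0.8 3.0
  endloop
 endfacet
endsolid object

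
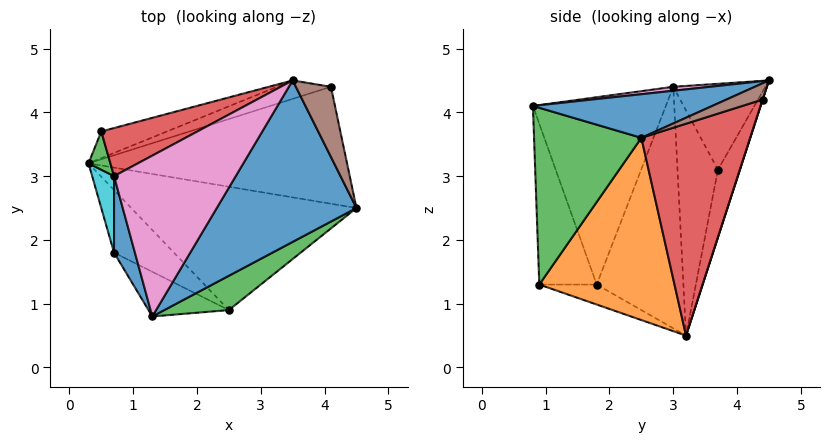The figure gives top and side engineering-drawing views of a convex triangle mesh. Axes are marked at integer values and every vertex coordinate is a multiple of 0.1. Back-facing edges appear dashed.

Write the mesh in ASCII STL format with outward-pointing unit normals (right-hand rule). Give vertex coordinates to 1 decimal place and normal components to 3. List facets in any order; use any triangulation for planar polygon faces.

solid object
 facet normal 0.287 -0.270 0.919
  outer loop
   vertex 3.5 4.5 4.5
   vertex 1.3 0.8 4.1
   vertex 4.5 2.5 3.6
  endloop
 endfacet
 facet normal 0.597 0.314 -0.738
  outer loop
   vertex 2.5 0.9 1.3
   vertex 0.3 3.2 0.5
   vertex 4.5 2.5 3.6
  endloop
 endfacet
 facet normal 0.483 -0.858 0.176
  outer loop
   vertex 2.5 0.9 1.3
   vertex 4.5 2.5 3.6
   vertex 1.3 0.8 4.1
  endloop
 endfacet
 facet normal 0.593 0.353 -0.724
  outer loop
   vertex 4.1 4.4 4.2
   vertex 4.5 2.5 3.6
   vertex 0.3 3.2 0.5
  endloop
 endfacet
 facet normal 0.003 0.950 -0.311
  outer loop
   vertex 4.1 4.4 4.2
   vertex 0.3 3.2 0.5
   vertex 3.5 4.5 4.5
  endloop
 endfacet
 facet normal 0.413 -0.194 0.890
  outer loop
   vertex 4.1 4.4 4.2
   vertex 3.5 4.5 4.5
   vertex 4.5 2.5 3.6
  endloop
 endfacet
 facet normal 0.032 -0.126 0.991
  outer loop
   vertex 0.7 3.0 4.4
   vertex 1.3 0.8 4.1
   vertex 3.5 4.5 4.5
  endloop
 endfacet
 facet normal -0.267 -0.535 -0.802
  outer loop
   vertex 0.7 1.8 1.3
   vertex 0.3 3.2 0.5
   vertex 2.5 0.9 1.3
  endloop
 endfacet
 facet normal -0.436 -0.873 -0.218
  outer loop
   vertex 0.7 1.8 1.3
   vertex 2.5 0.9 1.3
   vertex 1.3 0.8 4.1
  endloop
 endfacet
 facet normal -0.970 -0.227 0.088
  outer loop
   vertex 0.7 1.8 1.3
   vertex 0.7 3.0 4.4
   vertex 0.3 3.2 0.5
  endloop
 endfacet
 facet normal -0.955 -0.275 0.106
  outer loop
   vertex 0.7 1.8 1.3
   vertex 1.3 0.8 4.1
   vertex 0.7 3.0 4.4
  endloop
 endfacet
 facet normal -0.178 0.969 -0.173
  outer loop
   vertex 0.5 3.7 3.1
   vertex 3.5 4.5 4.5
   vertex 0.3 3.2 0.5
  endloop
 endfacet
 facet normal -0.990 -0.104 0.096
  outer loop
   vertex 0.5 3.7 3.1
   vertex 0.3 3.2 0.5
   vertex 0.7 3.0 4.4
  endloop
 endfacet
 facet normal -0.428 0.767 0.479
  outer loop
   vertex 0.5 3.7 3.1
   vertex 0.7 3.0 4.4
   vertex 3.5 4.5 4.5
  endloop
 endfacet
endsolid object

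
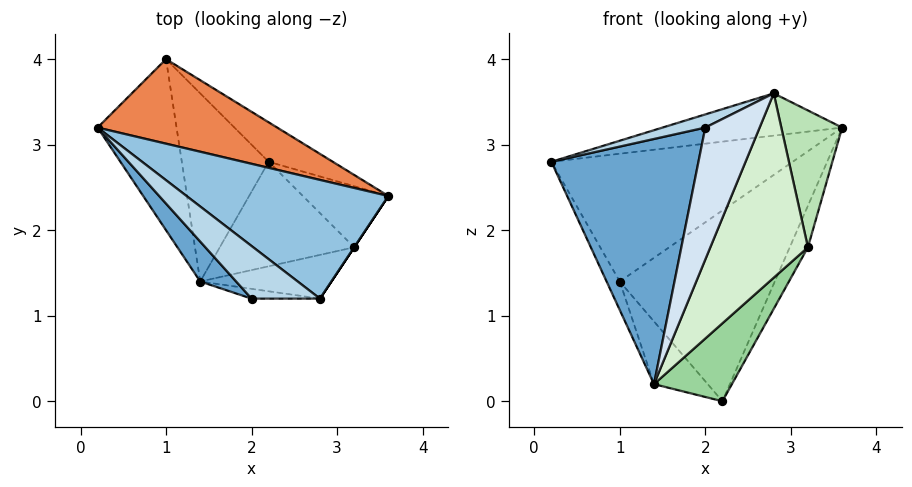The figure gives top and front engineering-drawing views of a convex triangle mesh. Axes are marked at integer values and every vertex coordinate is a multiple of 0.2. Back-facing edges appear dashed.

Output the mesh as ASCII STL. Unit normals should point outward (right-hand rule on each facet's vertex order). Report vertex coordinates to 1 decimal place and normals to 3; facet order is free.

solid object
 facet normal -0.750 -0.653 0.106
  outer loop
   vertex 1.4 1.4 0.2
   vertex 2.0 1.2 3.2
   vertex 0.2 3.2 2.8
  endloop
 endfacet
 facet normal -0.032 0.335 0.942
  outer loop
   vertex 2.8 1.2 3.6
   vertex 3.6 2.4 3.2
   vertex 0.2 3.2 2.8
  endloop
 endfacet
 facet normal -0.436 -0.218 0.873
  outer loop
   vertex 2.8 1.2 3.6
   vertex 0.2 3.2 2.8
   vertex 2.0 1.2 3.2
  endloop
 endfacet
 facet normal 0.037 -0.997 -0.074
  outer loop
   vertex 2.8 1.2 3.6
   vertex 2.0 1.2 3.2
   vertex 1.4 1.4 0.2
  endloop
 endfacet
 facet normal 0.130 0.827 0.547
  outer loop
   vertex 1.0 4.0 1.4
   vertex 0.2 3.2 2.8
   vertex 3.6 2.4 3.2
  endloop
 endfacet
 facet normal 0.596 0.786 -0.163
  outer loop
   vertex 1.0 4.0 1.4
   vertex 3.6 2.4 3.2
   vertex 2.2 2.8 0.0
  endloop
 endfacet
 facet normal -0.884 0.077 -0.461
  outer loop
   vertex 1.0 4.0 1.4
   vertex 1.4 1.4 0.2
   vertex 0.2 3.2 2.8
  endloop
 endfacet
 facet normal -0.620 0.248 -0.744
  outer loop
   vertex 1.0 4.0 1.4
   vertex 2.2 2.8 0.0
   vertex 1.4 1.4 0.2
  endloop
 endfacet
 facet normal 0.899 0.246 -0.362
  outer loop
   vertex 3.2 1.8 1.8
   vertex 2.2 2.8 0.0
   vertex 3.6 2.4 3.2
  endloop
 endfacet
 facet normal 0.646 -0.456 -0.612
  outer loop
   vertex 3.2 1.8 1.8
   vertex 1.4 1.4 0.2
   vertex 2.2 2.8 0.0
  endloop
 endfacet
 facet normal 0.832 -0.555 0.000
  outer loop
   vertex 3.2 1.8 1.8
   vertex 3.6 2.4 3.2
   vertex 2.8 1.2 3.6
  endloop
 endfacet
 facet normal 0.388 -0.897 -0.213
  outer loop
   vertex 3.2 1.8 1.8
   vertex 2.8 1.2 3.6
   vertex 1.4 1.4 0.2
  endloop
 endfacet
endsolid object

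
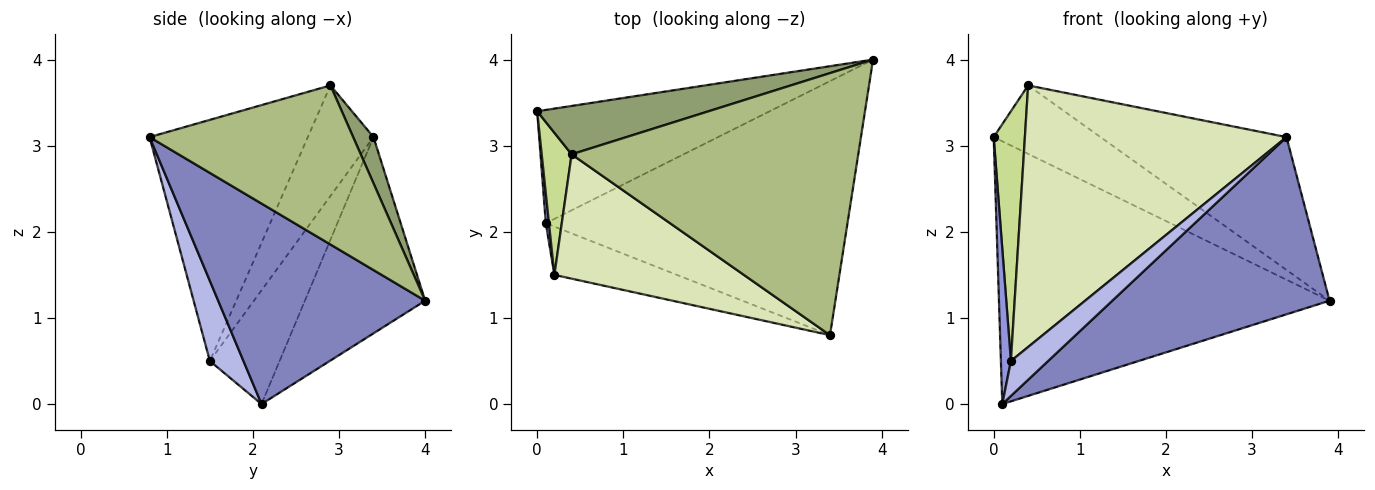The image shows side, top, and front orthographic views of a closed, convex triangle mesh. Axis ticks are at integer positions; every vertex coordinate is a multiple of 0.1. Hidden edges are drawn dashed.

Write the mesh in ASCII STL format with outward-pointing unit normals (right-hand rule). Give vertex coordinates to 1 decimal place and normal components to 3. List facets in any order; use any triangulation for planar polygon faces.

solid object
 facet normal -0.317 0.871 -0.375
  outer loop
   vertex 0.1 2.1 0.0
   vertex 0.0 3.4 3.1
   vertex 3.9 4.0 1.2
  endloop
 endfacet
 facet normal 0.479 -0.502 -0.720
  outer loop
   vertex 0.1 2.1 0.0
   vertex 3.9 4.0 1.2
   vertex 3.4 0.8 3.1
  endloop
 endfacet
 facet normal -0.989 -0.142 0.028
  outer loop
   vertex 0.2 1.5 0.5
   vertex 0.0 3.4 3.1
   vertex 0.1 2.1 0.0
  endloop
 endfacet
 facet normal 0.468 -0.518 -0.716
  outer loop
   vertex 0.2 1.5 0.5
   vertex 0.1 2.1 0.0
   vertex 3.4 0.8 3.1
  endloop
 endfacet
 facet normal 0.154 0.807 0.570
  outer loop
   vertex 0.4 2.9 3.7
   vertex 3.9 4.0 1.2
   vertex 0.0 3.4 3.1
  endloop
 endfacet
 facet normal 0.444 0.405 0.799
  outer loop
   vertex 0.4 2.9 3.7
   vertex 3.4 0.8 3.1
   vertex 3.9 4.0 1.2
  endloop
 endfacet
 facet normal -0.877 -0.417 0.237
  outer loop
   vertex 0.4 2.9 3.7
   vertex 0.0 3.4 3.1
   vertex 0.2 1.5 0.5
  endloop
 endfacet
 facet normal -0.479 -0.793 0.377
  outer loop
   vertex 0.4 2.9 3.7
   vertex 0.2 1.5 0.5
   vertex 3.4 0.8 3.1
  endloop
 endfacet
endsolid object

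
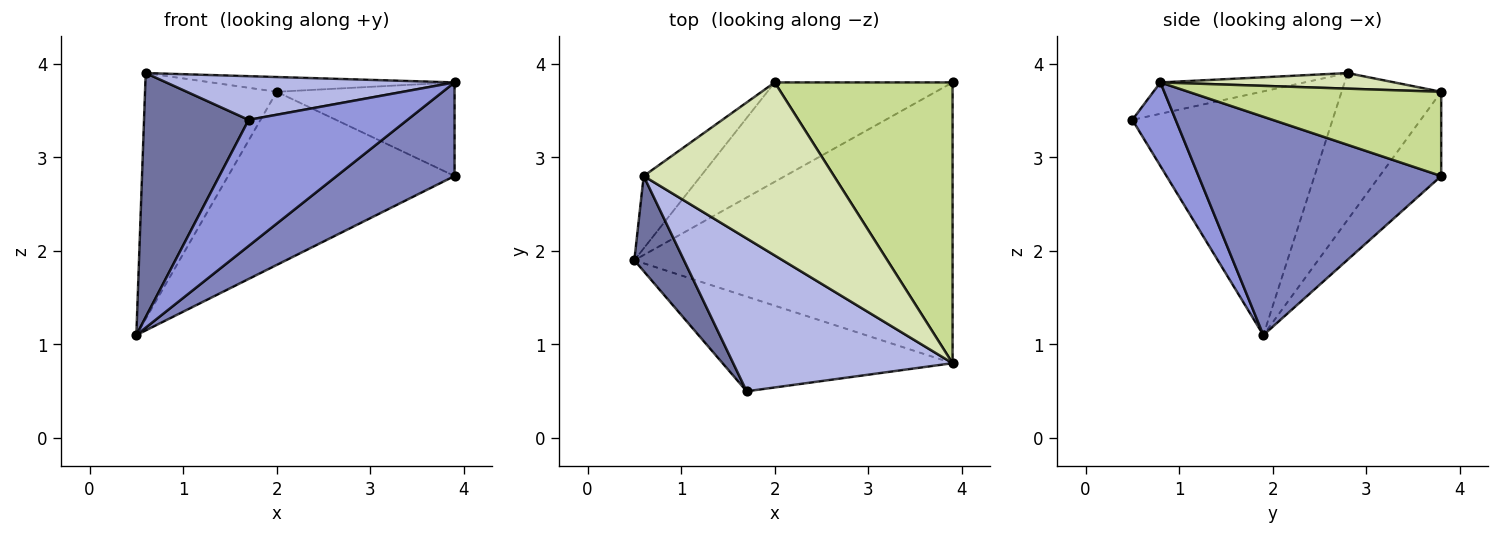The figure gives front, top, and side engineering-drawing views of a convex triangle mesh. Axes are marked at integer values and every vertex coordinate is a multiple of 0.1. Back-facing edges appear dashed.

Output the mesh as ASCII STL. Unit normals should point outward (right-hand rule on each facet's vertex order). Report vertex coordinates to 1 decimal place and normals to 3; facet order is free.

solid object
 facet normal -0.872 -0.456 0.178
  outer loop
   vertex 0.6 2.8 3.9
   vertex 0.5 1.9 1.1
   vertex 1.7 0.5 3.4
  endloop
 endfacet
 facet normal 0.546 -0.265 -0.795
  outer loop
   vertex 3.9 0.8 3.8
   vertex 0.5 1.9 1.1
   vertex 3.9 3.8 2.8
  endloop
 endfacet
 facet normal 0.213 -0.781 -0.587
  outer loop
   vertex 3.9 0.8 3.8
   vertex 1.7 0.5 3.4
   vertex 0.5 1.9 1.1
  endloop
 endfacet
 facet normal -0.136 -0.272 0.953
  outer loop
   vertex 3.9 0.8 3.8
   vertex 0.6 2.8 3.9
   vertex 1.7 0.5 3.4
  endloop
 endfacet
 facet normal -0.229 0.844 -0.484
  outer loop
   vertex 2.0 3.8 3.7
   vertex 3.9 3.8 2.8
   vertex 0.5 1.9 1.1
  endloop
 endfacet
 facet normal -0.587 0.776 -0.229
  outer loop
   vertex 2.0 3.8 3.7
   vertex 0.5 1.9 1.1
   vertex 0.6 2.8 3.9
  endloop
 endfacet
 facet normal 0.410 0.288 0.865
  outer loop
   vertex 2.0 3.8 3.7
   vertex 3.9 0.8 3.8
   vertex 3.9 3.8 2.8
  endloop
 endfacet
 facet normal 0.081 0.085 0.993
  outer loop
   vertex 2.0 3.8 3.7
   vertex 0.6 2.8 3.9
   vertex 3.9 0.8 3.8
  endloop
 endfacet
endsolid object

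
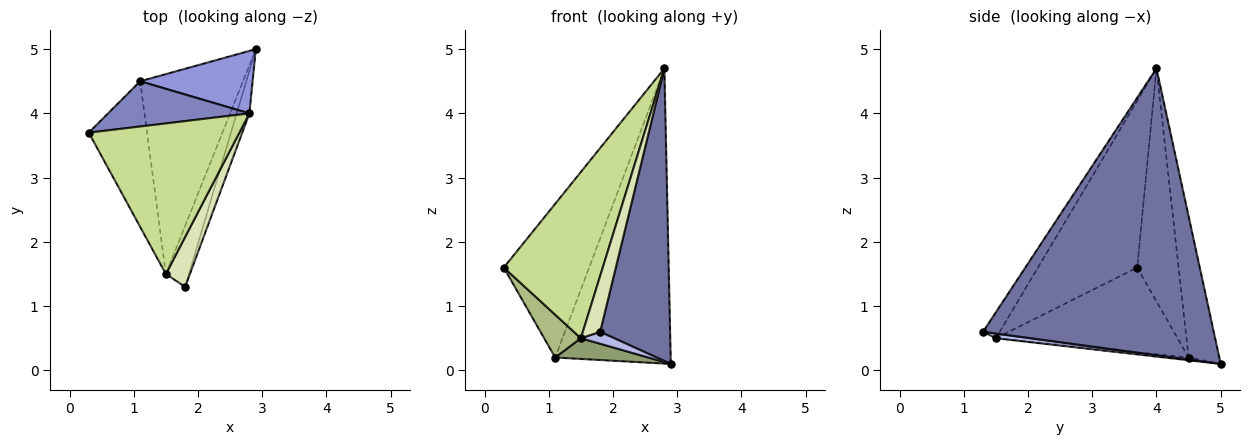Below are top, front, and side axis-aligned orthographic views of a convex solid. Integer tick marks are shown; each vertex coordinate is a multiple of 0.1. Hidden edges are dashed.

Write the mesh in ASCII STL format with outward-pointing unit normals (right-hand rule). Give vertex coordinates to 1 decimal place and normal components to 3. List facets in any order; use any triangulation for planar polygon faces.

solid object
 facet normal 0.956 -0.290 -0.042
  outer loop
   vertex 2.8 4.0 4.7
   vertex 1.8 1.3 0.6
   vertex 2.9 5.0 0.1
  endloop
 endfacet
 facet normal -0.422 0.870 0.256
  outer loop
   vertex 1.1 4.5 0.2
   vertex 0.3 3.7 1.6
   vertex 2.8 4.0 4.7
  endloop
 endfacet
 facet normal -0.252 0.947 0.200
  outer loop
   vertex 1.1 4.5 0.2
   vertex 2.8 4.0 4.7
   vertex 2.9 5.0 0.1
  endloop
 endfacet
 facet normal 0.195 -0.188 -0.963
  outer loop
   vertex 1.5 1.5 0.5
   vertex 2.9 5.0 0.1
   vertex 1.8 1.3 0.6
  endloop
 endfacet
 facet normal -0.027 -0.103 -0.994
  outer loop
   vertex 1.5 1.5 0.5
   vertex 1.1 4.5 0.2
   vertex 2.9 5.0 0.1
  endloop
 endfacet
 facet normal -0.813 -0.164 -0.558
  outer loop
   vertex 1.5 1.5 0.5
   vertex 0.3 3.7 1.6
   vertex 1.1 4.5 0.2
  endloop
 endfacet
 facet normal -0.597 -0.595 0.539
  outer loop
   vertex 1.5 1.5 0.5
   vertex 2.8 4.0 4.7
   vertex 0.3 3.7 1.6
  endloop
 endfacet
 facet normal -0.584 -0.605 0.541
  outer loop
   vertex 1.5 1.5 0.5
   vertex 1.8 1.3 0.6
   vertex 2.8 4.0 4.7
  endloop
 endfacet
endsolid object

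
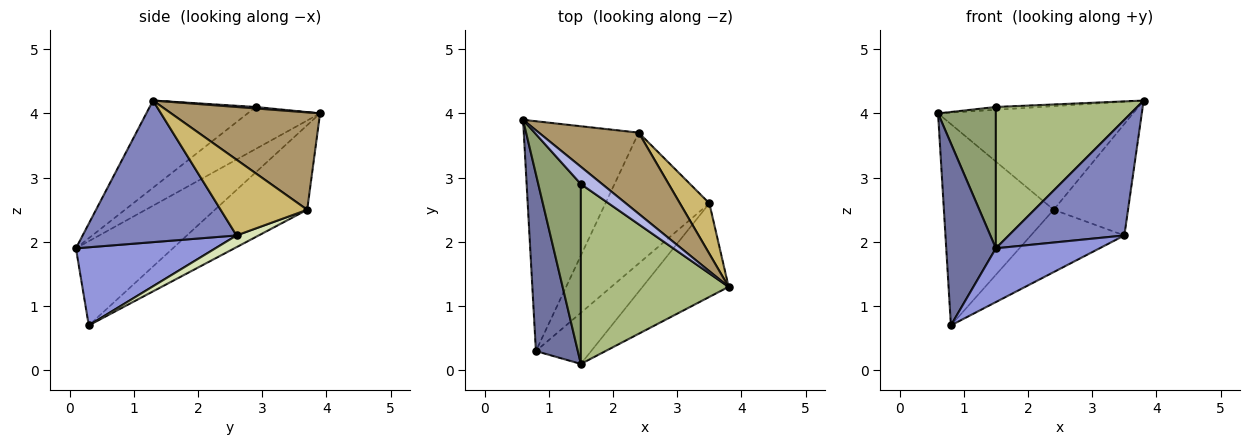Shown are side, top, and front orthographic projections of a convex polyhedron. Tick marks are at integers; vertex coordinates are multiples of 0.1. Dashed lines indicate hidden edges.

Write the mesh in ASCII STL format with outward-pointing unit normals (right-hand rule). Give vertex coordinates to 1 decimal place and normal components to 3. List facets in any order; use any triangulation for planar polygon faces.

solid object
 facet normal -0.814 -0.417 0.405
  outer loop
   vertex 1.5 0.1 1.9
   vertex 0.6 3.9 4.0
   vertex 0.8 0.3 0.7
  endloop
 endfacet
 facet normal 0.719 -0.540 -0.437
  outer loop
   vertex 3.5 2.6 2.1
   vertex 3.8 1.3 4.2
   vertex 1.5 0.1 1.9
  endloop
 endfacet
 facet normal 0.698 -0.519 -0.494
  outer loop
   vertex 3.5 2.6 2.1
   vertex 1.5 0.1 1.9
   vertex 0.8 0.3 0.7
  endloop
 endfacet
 facet normal 0.069 0.160 0.985
  outer loop
   vertex 1.5 2.9 4.1
   vertex 3.8 1.3 4.2
   vertex 0.6 3.9 4.0
  endloop
 endfacet
 facet normal -0.612 -0.489 0.622
  outer loop
   vertex 1.5 2.9 4.1
   vertex 0.6 3.9 4.0
   vertex 1.5 0.1 1.9
  endloop
 endfacet
 facet normal -0.421 -0.560 0.713
  outer loop
   vertex 1.5 2.9 4.1
   vertex 1.5 0.1 1.9
   vertex 3.8 1.3 4.2
  endloop
 endfacet
 facet normal -0.484 0.576 -0.658
  outer loop
   vertex 2.4 3.7 2.5
   vertex 0.8 0.3 0.7
   vertex 0.6 3.9 4.0
  endloop
 endfacet
 facet normal 0.101 0.428 -0.898
  outer loop
   vertex 2.4 3.7 2.5
   vertex 3.5 2.6 2.1
   vertex 0.8 0.3 0.7
  endloop
 endfacet
 facet normal 0.515 0.675 0.528
  outer loop
   vertex 2.4 3.7 2.5
   vertex 0.6 3.9 4.0
   vertex 3.8 1.3 4.2
  endloop
 endfacet
 facet normal 0.728 0.625 0.283
  outer loop
   vertex 2.4 3.7 2.5
   vertex 3.8 1.3 4.2
   vertex 3.5 2.6 2.1
  endloop
 endfacet
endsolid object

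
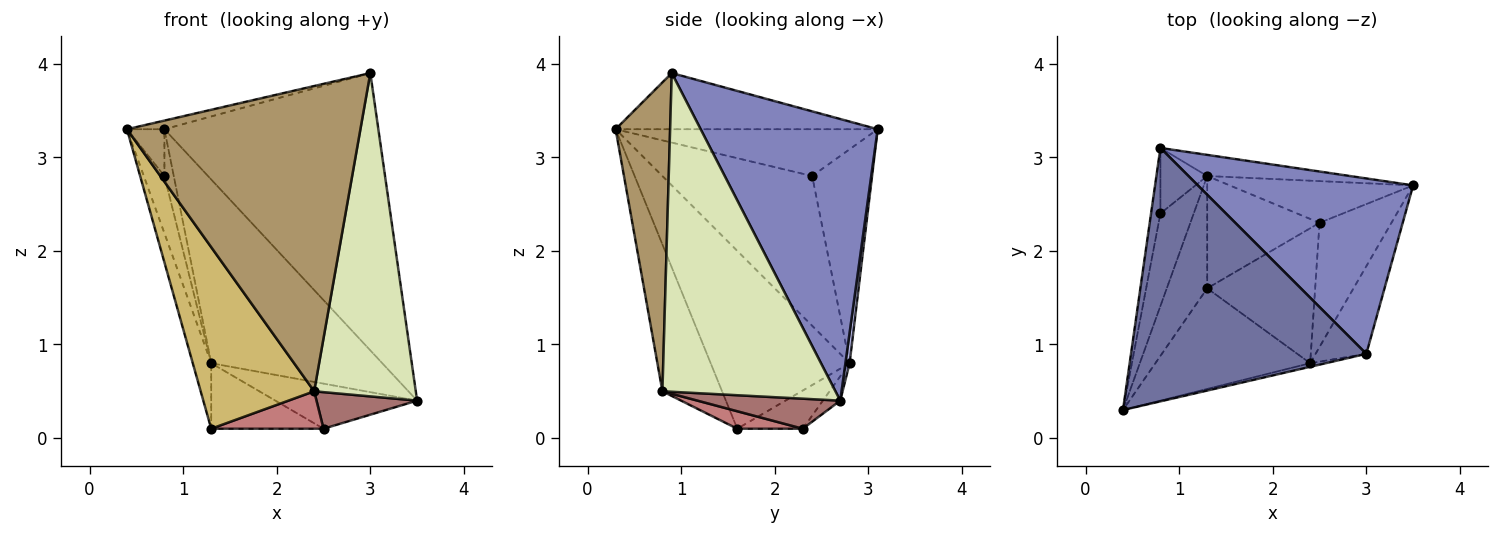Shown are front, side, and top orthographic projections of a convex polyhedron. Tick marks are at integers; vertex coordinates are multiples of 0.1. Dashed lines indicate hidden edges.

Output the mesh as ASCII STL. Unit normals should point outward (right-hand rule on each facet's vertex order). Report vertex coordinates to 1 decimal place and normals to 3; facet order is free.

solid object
 facet normal -0.232 0.033 0.972
  outer loop
   vertex 3.0 0.9 3.9
   vertex 0.8 3.1 3.3
   vertex 0.4 0.3 3.3
  endloop
 endfacet
 facet normal 0.573 0.693 0.438
  outer loop
   vertex 3.0 0.9 3.9
   vertex 3.5 2.7 0.4
   vertex 0.8 3.1 3.3
  endloop
 endfacet
 facet normal -0.971 0.139 -0.194
  outer loop
   vertex 0.8 2.4 2.8
   vertex 0.4 0.3 3.3
   vertex 0.8 3.1 3.3
  endloop
 endfacet
 facet normal 0.024 0.993 -0.114
  outer loop
   vertex 1.3 2.8 0.8
   vertex 0.8 3.1 3.3
   vertex 3.5 2.7 0.4
  endloop
 endfacet
 facet normal -0.966 0.151 -0.211
  outer loop
   vertex 1.3 2.8 0.8
   vertex 0.8 2.4 2.8
   vertex 0.8 3.1 3.3
  endloop
 endfacet
 facet normal -0.967 0.128 -0.220
  outer loop
   vertex 1.3 2.8 0.8
   vertex 1.3 1.6 0.1
   vertex 0.4 0.3 3.3
  endloop
 endfacet
 facet normal -0.967 0.133 -0.215
  outer loop
   vertex 1.3 2.8 0.8
   vertex 0.4 0.3 3.3
   vertex 0.8 2.4 2.8
  endloop
 endfacet
 facet normal 0.854 -0.502 -0.136
  outer loop
   vertex 2.4 0.8 0.5
   vertex 3.5 2.7 0.4
   vertex 3.0 0.9 3.9
  endloop
 endfacet
 facet normal 0.227 -0.974 -0.011
  outer loop
   vertex 2.4 0.8 0.5
   vertex 3.0 0.9 3.9
   vertex 0.4 0.3 3.3
  endloop
 endfacet
 facet normal -0.418 -0.795 -0.440
  outer loop
   vertex 2.4 0.8 0.5
   vertex 0.4 0.3 3.3
   vertex 1.3 1.6 0.1
  endloop
 endfacet
 facet normal -0.090 0.731 -0.676
  outer loop
   vertex 2.5 2.3 0.1
   vertex 1.3 2.8 0.8
   vertex 3.5 2.7 0.4
  endloop
 endfacet
 facet normal -0.282 0.483 -0.829
  outer loop
   vertex 2.5 2.3 0.1
   vertex 1.3 1.6 0.1
   vertex 1.3 2.8 0.8
  endloop
 endfacet
 facet normal 0.372 -0.262 -0.890
  outer loop
   vertex 2.5 2.3 0.1
   vertex 3.5 2.7 0.4
   vertex 2.4 0.8 0.5
  endloop
 endfacet
 facet normal 0.154 -0.264 -0.952
  outer loop
   vertex 2.5 2.3 0.1
   vertex 2.4 0.8 0.5
   vertex 1.3 1.6 0.1
  endloop
 endfacet
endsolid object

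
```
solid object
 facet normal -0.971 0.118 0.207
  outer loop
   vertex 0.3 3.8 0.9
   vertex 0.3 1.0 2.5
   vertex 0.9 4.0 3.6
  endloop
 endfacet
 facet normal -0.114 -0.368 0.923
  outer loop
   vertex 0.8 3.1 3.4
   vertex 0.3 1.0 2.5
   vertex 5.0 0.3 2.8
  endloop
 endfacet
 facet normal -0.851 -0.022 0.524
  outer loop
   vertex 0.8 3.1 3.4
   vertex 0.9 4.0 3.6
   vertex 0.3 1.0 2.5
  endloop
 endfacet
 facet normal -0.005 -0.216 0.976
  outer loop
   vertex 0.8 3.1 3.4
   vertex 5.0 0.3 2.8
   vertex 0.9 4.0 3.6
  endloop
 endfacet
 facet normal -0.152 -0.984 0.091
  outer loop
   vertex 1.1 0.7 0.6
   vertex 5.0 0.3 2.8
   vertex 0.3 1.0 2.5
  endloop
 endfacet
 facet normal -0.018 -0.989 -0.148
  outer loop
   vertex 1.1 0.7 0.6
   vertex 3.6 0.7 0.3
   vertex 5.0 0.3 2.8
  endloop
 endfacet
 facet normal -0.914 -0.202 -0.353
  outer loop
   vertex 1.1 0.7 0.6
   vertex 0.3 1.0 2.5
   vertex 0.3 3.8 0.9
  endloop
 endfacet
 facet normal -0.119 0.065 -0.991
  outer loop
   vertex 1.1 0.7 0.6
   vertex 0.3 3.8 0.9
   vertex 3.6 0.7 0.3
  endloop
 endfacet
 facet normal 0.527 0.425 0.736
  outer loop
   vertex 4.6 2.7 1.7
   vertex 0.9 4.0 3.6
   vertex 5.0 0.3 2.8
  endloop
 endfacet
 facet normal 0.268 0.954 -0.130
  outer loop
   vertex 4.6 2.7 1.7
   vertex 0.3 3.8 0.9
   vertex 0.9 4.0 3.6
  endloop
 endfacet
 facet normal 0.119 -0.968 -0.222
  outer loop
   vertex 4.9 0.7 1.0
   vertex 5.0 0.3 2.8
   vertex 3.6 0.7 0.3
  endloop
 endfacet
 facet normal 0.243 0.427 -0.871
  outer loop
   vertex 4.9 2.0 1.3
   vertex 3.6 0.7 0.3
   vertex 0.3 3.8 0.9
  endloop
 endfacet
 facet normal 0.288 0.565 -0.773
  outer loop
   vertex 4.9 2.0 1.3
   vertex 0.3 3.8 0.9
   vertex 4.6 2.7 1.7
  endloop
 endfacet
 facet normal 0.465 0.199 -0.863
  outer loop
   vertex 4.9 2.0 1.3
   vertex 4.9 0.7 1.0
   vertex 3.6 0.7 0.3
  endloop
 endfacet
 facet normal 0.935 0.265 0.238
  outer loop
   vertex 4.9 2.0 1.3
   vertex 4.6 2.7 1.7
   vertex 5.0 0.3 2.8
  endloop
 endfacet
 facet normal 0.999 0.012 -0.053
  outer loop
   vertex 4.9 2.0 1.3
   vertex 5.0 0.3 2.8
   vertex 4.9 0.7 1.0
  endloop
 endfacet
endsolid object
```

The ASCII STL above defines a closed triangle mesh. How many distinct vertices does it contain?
10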